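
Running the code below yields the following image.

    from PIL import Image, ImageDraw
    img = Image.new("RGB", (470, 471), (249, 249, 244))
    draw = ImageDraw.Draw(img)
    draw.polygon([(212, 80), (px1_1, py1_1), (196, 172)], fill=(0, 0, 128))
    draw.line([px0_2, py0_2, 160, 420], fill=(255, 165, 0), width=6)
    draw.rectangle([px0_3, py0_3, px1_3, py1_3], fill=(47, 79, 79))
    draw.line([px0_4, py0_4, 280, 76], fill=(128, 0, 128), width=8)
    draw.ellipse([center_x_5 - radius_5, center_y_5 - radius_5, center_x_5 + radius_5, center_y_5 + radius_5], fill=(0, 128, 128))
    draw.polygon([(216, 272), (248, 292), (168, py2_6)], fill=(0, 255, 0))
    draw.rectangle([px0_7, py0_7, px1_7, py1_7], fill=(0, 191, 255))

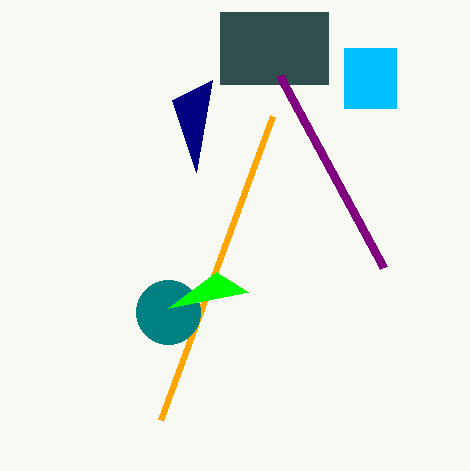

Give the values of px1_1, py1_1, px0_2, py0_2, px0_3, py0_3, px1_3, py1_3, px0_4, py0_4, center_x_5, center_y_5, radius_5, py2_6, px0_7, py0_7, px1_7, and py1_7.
px1_1 = 172; py1_1 = 100; px0_2 = 272; py0_2 = 116; px0_3 = 220; py0_3 = 12; px1_3 = 328; py1_3 = 84; px0_4 = 384; py0_4 = 268; center_x_5 = 168; center_y_5 = 312; radius_5 = 32; py2_6 = 308; px0_7 = 344; py0_7 = 48; px1_7 = 396; py1_7 = 108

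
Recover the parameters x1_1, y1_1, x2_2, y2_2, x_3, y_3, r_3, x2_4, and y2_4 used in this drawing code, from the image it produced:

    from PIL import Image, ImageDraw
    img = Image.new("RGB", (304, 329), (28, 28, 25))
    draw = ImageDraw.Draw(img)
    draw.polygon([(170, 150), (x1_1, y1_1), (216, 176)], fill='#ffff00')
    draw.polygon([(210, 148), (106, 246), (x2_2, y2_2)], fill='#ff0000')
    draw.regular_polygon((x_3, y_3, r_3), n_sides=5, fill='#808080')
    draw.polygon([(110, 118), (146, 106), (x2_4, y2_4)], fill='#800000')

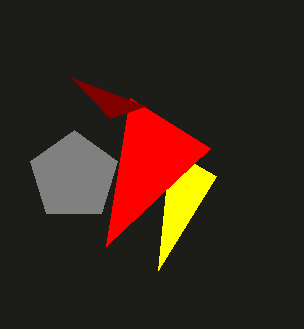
x1_1 = 158
y1_1 = 270
x2_2 = 130
y2_2 = 98
x_3 = 74
y_3 = 176
r_3 = 46
x2_4 = 72
y2_4 = 78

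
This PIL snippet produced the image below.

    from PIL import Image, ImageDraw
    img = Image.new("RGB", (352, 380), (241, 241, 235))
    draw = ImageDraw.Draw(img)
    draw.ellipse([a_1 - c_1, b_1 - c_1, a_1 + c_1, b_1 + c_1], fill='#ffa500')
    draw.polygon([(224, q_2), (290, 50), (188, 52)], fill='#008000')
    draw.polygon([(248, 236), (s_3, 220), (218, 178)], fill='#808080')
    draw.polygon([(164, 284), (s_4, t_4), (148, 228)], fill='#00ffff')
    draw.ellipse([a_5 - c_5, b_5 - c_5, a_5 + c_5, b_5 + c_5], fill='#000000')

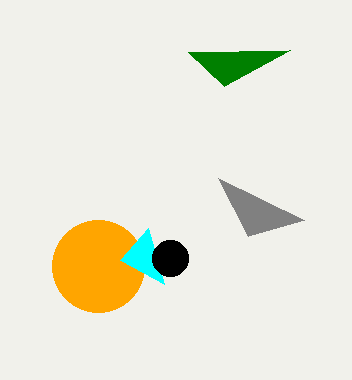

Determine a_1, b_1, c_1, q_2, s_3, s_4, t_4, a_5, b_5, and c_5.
a_1 = 98
b_1 = 266
c_1 = 46
q_2 = 86
s_3 = 304
s_4 = 120
t_4 = 260
a_5 = 170
b_5 = 258
c_5 = 18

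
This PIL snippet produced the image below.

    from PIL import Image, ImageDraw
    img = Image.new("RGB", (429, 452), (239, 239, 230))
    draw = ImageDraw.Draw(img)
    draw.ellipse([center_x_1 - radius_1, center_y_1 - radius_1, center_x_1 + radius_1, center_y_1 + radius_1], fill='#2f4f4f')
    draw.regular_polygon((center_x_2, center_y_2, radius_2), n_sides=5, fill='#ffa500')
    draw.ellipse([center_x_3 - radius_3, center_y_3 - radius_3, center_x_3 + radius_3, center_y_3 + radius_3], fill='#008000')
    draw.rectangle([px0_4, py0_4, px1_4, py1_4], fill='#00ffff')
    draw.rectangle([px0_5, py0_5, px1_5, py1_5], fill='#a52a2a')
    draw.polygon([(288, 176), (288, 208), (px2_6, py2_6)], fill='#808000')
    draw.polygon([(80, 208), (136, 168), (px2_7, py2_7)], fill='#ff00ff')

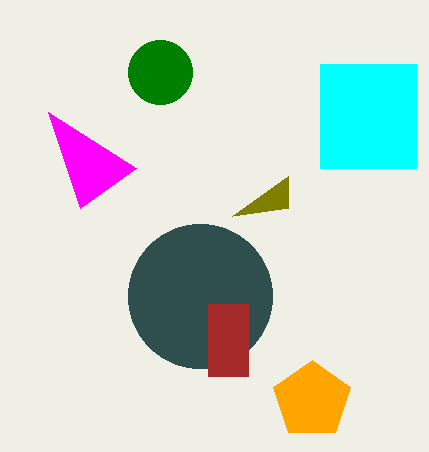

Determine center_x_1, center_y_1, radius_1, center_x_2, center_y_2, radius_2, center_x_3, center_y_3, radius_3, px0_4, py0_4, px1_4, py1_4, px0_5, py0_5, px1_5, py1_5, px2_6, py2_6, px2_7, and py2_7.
center_x_1 = 200
center_y_1 = 296
radius_1 = 72
center_x_2 = 312
center_y_2 = 400
radius_2 = 40
center_x_3 = 160
center_y_3 = 72
radius_3 = 32
px0_4 = 320
py0_4 = 64
px1_4 = 416
py1_4 = 168
px0_5 = 208
py0_5 = 304
px1_5 = 248
py1_5 = 376
px2_6 = 232
py2_6 = 216
px2_7 = 48
py2_7 = 112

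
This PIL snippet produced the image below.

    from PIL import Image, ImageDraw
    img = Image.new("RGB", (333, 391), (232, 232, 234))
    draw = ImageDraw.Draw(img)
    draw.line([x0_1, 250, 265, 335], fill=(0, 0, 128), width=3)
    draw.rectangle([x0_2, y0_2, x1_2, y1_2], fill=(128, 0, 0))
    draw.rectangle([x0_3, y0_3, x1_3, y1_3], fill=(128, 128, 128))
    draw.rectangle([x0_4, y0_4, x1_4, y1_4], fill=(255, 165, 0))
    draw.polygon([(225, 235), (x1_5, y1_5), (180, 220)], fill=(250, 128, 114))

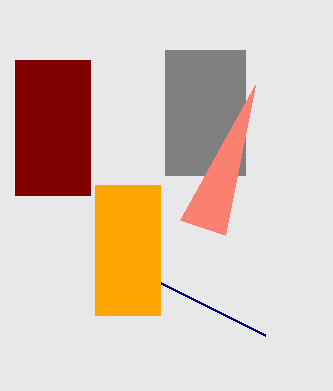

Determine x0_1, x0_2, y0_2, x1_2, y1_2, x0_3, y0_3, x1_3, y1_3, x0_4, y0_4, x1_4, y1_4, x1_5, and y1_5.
x0_1 = 95; x0_2 = 15; y0_2 = 60; x1_2 = 90; y1_2 = 195; x0_3 = 165; y0_3 = 50; x1_3 = 245; y1_3 = 175; x0_4 = 95; y0_4 = 185; x1_4 = 160; y1_4 = 315; x1_5 = 255; y1_5 = 85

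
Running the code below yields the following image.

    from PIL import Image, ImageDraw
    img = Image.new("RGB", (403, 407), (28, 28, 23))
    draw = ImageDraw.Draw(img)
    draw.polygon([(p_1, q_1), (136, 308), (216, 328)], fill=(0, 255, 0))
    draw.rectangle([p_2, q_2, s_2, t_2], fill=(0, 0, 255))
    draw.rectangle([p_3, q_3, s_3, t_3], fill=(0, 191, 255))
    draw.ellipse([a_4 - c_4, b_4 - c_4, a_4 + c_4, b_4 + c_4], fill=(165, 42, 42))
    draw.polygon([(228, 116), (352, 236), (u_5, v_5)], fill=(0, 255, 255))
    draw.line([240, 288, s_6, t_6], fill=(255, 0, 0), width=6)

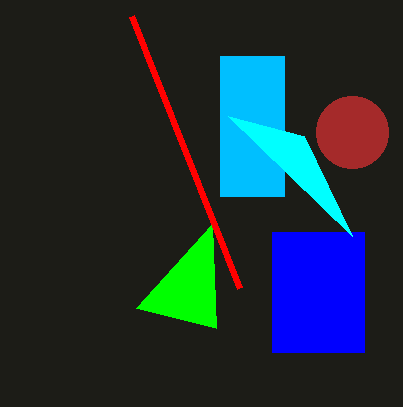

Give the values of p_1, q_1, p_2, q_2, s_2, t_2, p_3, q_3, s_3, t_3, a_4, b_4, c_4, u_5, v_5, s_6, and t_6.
p_1 = 212; q_1 = 224; p_2 = 272; q_2 = 232; s_2 = 364; t_2 = 352; p_3 = 220; q_3 = 56; s_3 = 284; t_3 = 196; a_4 = 352; b_4 = 132; c_4 = 36; u_5 = 304; v_5 = 136; s_6 = 132; t_6 = 16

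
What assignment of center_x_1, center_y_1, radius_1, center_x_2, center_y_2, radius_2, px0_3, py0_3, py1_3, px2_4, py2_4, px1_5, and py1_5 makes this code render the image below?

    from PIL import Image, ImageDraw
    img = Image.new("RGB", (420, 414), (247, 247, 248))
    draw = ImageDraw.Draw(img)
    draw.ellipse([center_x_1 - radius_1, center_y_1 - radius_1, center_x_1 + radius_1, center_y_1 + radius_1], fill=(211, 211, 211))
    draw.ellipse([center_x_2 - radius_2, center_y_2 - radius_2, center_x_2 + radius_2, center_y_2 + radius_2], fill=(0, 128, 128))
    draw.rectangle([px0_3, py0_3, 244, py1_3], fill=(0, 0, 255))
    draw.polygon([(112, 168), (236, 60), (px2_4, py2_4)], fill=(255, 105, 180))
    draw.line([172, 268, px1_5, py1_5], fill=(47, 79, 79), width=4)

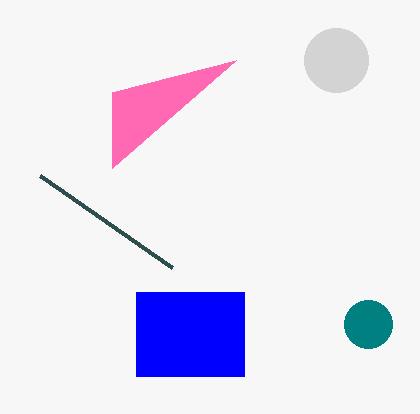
center_x_1 = 336, center_y_1 = 60, radius_1 = 32, center_x_2 = 368, center_y_2 = 324, radius_2 = 24, px0_3 = 136, py0_3 = 292, py1_3 = 376, px2_4 = 112, py2_4 = 92, px1_5 = 40, py1_5 = 176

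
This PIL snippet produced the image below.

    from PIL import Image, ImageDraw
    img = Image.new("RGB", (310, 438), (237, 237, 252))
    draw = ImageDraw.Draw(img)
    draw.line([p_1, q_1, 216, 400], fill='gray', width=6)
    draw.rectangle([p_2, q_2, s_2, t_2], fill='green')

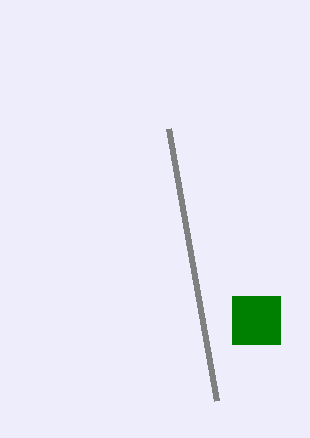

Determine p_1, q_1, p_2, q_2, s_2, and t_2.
p_1 = 168, q_1 = 128, p_2 = 232, q_2 = 296, s_2 = 280, t_2 = 344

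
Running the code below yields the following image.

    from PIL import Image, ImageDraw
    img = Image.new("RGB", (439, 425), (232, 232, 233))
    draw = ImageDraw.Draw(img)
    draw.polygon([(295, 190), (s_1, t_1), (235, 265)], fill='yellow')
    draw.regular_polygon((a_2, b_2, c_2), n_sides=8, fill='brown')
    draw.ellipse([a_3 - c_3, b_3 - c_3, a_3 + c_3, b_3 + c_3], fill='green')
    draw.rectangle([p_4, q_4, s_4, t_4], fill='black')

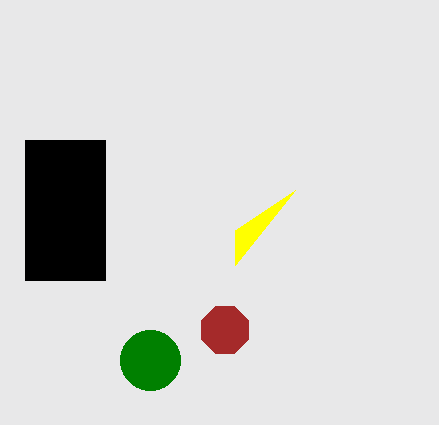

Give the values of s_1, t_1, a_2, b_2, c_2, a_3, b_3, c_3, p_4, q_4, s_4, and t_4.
s_1 = 235, t_1 = 230, a_2 = 225, b_2 = 330, c_2 = 25, a_3 = 150, b_3 = 360, c_3 = 30, p_4 = 25, q_4 = 140, s_4 = 105, t_4 = 280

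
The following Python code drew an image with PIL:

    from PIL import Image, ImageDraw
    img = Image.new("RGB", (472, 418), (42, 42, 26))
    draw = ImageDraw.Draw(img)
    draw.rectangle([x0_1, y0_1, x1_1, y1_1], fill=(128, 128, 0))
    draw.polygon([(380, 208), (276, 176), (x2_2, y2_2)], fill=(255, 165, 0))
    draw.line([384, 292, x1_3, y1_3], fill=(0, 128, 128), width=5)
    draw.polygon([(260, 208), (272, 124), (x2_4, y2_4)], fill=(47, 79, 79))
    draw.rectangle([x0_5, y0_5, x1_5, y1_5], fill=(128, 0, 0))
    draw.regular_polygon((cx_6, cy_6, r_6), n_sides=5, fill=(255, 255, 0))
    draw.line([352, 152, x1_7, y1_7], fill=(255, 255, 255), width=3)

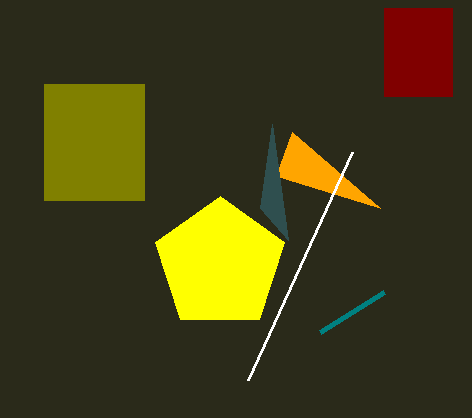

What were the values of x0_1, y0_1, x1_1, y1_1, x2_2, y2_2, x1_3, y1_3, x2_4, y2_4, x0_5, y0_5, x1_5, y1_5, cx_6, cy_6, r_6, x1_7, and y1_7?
x0_1 = 44
y0_1 = 84
x1_1 = 144
y1_1 = 200
x2_2 = 292
y2_2 = 132
x1_3 = 320
y1_3 = 332
x2_4 = 288
y2_4 = 240
x0_5 = 384
y0_5 = 8
x1_5 = 452
y1_5 = 96
cx_6 = 220
cy_6 = 264
r_6 = 68
x1_7 = 248
y1_7 = 380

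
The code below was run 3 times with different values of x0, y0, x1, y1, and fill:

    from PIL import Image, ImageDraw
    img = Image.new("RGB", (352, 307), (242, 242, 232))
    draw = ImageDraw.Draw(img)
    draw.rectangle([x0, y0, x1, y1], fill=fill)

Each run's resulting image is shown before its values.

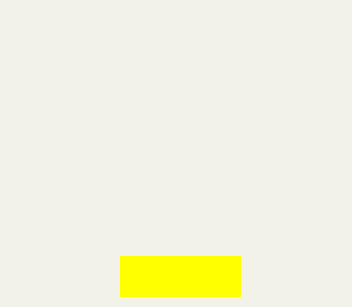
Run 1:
x0 = 120
y0 = 256
x1 = 240
y1 = 296
fill = 'yellow'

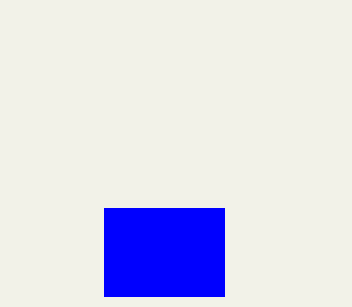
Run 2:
x0 = 104; y0 = 208; x1 = 224; y1 = 296; fill = 'blue'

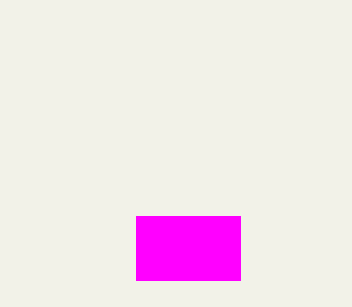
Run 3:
x0 = 136, y0 = 216, x1 = 240, y1 = 280, fill = 'magenta'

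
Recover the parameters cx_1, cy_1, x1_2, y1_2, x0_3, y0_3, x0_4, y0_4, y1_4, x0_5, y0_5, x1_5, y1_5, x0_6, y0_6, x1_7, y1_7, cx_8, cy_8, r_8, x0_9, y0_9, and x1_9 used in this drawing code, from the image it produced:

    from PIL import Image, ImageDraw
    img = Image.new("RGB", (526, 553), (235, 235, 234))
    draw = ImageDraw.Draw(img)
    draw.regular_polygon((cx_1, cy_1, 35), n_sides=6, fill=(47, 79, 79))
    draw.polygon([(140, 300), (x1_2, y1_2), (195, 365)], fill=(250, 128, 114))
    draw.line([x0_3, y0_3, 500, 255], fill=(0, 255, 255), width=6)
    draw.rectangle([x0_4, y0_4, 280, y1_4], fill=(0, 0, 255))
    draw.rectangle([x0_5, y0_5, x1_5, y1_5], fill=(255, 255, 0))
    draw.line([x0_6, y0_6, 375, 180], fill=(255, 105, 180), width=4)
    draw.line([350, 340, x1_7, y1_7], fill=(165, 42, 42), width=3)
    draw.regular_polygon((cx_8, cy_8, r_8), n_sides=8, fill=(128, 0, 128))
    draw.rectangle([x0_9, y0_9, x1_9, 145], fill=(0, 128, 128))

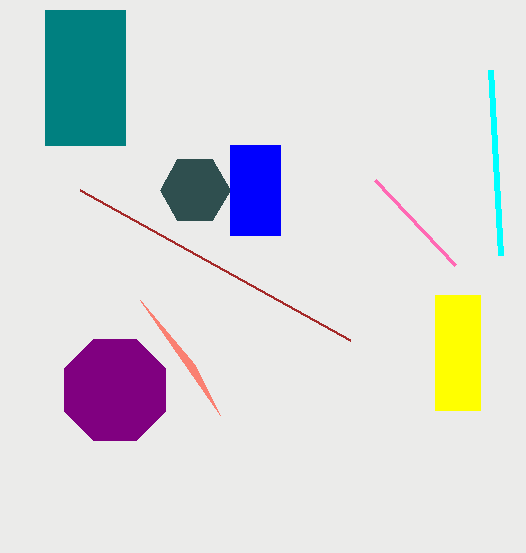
cx_1 = 195, cy_1 = 190, x1_2 = 220, y1_2 = 415, x0_3 = 490, y0_3 = 70, x0_4 = 230, y0_4 = 145, y1_4 = 235, x0_5 = 435, y0_5 = 295, x1_5 = 480, y1_5 = 410, x0_6 = 455, y0_6 = 265, x1_7 = 80, y1_7 = 190, cx_8 = 115, cy_8 = 390, r_8 = 55, x0_9 = 45, y0_9 = 10, x1_9 = 125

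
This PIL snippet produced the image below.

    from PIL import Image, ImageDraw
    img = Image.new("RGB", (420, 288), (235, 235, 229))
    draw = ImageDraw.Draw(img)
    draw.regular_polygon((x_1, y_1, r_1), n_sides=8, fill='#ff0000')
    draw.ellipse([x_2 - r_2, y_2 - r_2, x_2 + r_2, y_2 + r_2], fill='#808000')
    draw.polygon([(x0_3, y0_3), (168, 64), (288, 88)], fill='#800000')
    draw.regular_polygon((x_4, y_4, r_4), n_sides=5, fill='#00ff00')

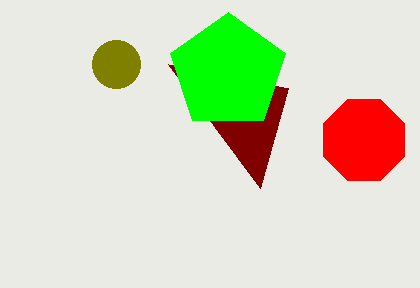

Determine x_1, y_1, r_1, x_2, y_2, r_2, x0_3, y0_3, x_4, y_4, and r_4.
x_1 = 364; y_1 = 140; r_1 = 44; x_2 = 116; y_2 = 64; r_2 = 24; x0_3 = 260; y0_3 = 188; x_4 = 228; y_4 = 72; r_4 = 60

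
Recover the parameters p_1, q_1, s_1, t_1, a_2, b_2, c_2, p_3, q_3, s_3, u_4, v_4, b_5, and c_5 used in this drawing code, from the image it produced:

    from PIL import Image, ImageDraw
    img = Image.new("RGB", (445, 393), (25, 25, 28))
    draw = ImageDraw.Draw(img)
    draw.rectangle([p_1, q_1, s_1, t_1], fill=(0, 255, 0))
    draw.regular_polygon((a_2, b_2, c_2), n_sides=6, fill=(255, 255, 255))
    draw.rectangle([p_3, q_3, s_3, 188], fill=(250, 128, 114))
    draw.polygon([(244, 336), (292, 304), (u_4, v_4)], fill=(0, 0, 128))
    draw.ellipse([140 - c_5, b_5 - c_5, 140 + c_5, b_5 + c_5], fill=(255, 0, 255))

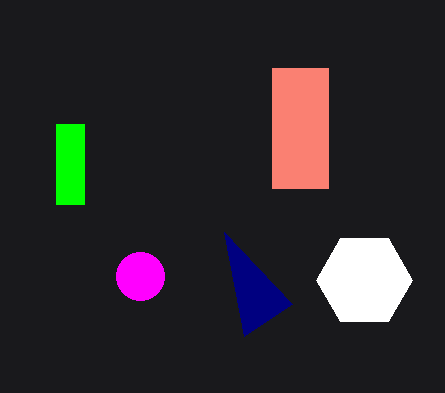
p_1 = 56; q_1 = 124; s_1 = 84; t_1 = 204; a_2 = 364; b_2 = 280; c_2 = 48; p_3 = 272; q_3 = 68; s_3 = 328; u_4 = 224; v_4 = 232; b_5 = 276; c_5 = 24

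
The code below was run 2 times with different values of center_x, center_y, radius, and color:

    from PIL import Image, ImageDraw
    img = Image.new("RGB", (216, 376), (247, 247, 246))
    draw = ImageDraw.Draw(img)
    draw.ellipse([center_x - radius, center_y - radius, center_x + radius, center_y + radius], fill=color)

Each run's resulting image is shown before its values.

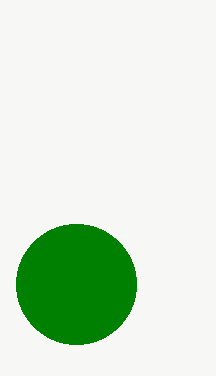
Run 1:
center_x = 76, center_y = 284, radius = 60, color = 'green'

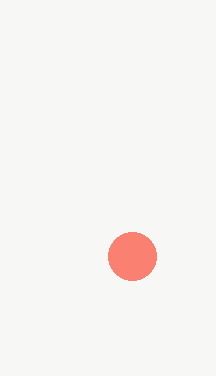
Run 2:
center_x = 132, center_y = 256, radius = 24, color = 'salmon'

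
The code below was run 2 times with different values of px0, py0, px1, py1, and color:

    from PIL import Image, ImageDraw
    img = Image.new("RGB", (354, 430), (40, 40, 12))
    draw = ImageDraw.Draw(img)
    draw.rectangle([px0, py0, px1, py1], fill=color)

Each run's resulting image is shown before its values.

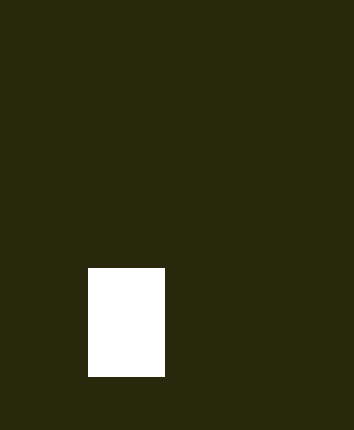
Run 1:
px0 = 88; py0 = 268; px1 = 164; py1 = 376; color = 'white'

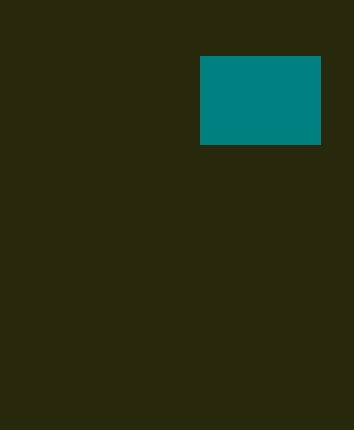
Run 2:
px0 = 200
py0 = 56
px1 = 320
py1 = 144
color = 'teal'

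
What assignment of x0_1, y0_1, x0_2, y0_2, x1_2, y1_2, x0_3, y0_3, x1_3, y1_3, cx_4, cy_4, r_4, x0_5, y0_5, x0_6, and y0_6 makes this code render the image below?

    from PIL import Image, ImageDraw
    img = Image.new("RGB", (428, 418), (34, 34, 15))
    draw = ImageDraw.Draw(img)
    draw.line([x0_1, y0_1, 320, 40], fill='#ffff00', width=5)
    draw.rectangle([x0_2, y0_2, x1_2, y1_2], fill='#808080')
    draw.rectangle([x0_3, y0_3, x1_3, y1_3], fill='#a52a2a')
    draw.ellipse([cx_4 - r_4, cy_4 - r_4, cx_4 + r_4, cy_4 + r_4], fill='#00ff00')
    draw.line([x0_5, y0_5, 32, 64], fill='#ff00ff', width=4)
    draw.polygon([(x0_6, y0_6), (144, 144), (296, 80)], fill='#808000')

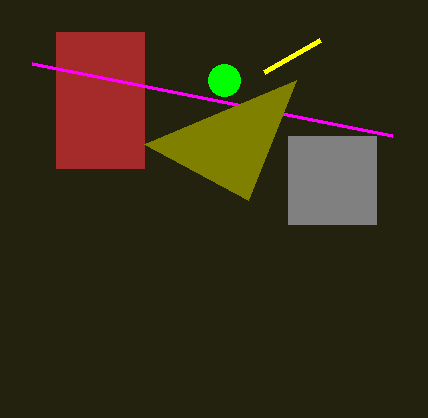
x0_1 = 264, y0_1 = 72, x0_2 = 288, y0_2 = 136, x1_2 = 376, y1_2 = 224, x0_3 = 56, y0_3 = 32, x1_3 = 144, y1_3 = 168, cx_4 = 224, cy_4 = 80, r_4 = 16, x0_5 = 392, y0_5 = 136, x0_6 = 248, y0_6 = 200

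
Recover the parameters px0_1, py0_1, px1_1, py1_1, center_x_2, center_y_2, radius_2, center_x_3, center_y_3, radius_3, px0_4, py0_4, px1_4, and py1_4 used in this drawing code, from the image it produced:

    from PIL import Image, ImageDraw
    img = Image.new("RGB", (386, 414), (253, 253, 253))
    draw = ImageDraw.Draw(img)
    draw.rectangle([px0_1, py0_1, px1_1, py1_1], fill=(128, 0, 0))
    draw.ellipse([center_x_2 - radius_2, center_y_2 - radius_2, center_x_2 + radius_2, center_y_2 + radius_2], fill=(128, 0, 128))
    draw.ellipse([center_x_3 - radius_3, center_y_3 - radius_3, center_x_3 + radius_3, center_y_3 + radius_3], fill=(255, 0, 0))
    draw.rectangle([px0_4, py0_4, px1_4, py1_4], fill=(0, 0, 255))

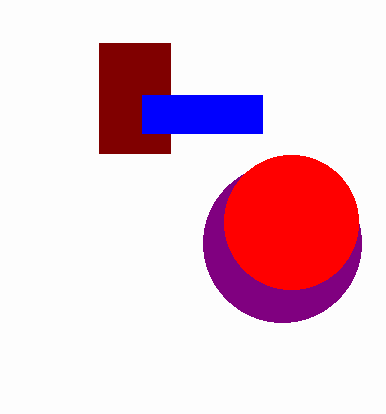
px0_1 = 99, py0_1 = 43, px1_1 = 170, py1_1 = 153, center_x_2 = 282, center_y_2 = 243, radius_2 = 79, center_x_3 = 291, center_y_3 = 222, radius_3 = 67, px0_4 = 142, py0_4 = 95, px1_4 = 262, py1_4 = 133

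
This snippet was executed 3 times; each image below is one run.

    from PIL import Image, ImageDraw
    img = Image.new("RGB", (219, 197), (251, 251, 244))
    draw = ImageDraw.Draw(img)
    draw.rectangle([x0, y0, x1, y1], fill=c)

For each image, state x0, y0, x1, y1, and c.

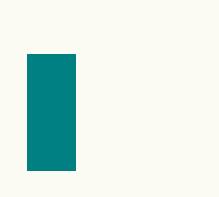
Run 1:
x0 = 27, y0 = 54, x1 = 75, y1 = 170, c = 'teal'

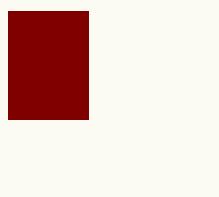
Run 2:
x0 = 8; y0 = 11; x1 = 88; y1 = 119; c = 'maroon'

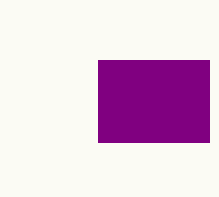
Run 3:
x0 = 98, y0 = 60, x1 = 209, y1 = 142, c = 'purple'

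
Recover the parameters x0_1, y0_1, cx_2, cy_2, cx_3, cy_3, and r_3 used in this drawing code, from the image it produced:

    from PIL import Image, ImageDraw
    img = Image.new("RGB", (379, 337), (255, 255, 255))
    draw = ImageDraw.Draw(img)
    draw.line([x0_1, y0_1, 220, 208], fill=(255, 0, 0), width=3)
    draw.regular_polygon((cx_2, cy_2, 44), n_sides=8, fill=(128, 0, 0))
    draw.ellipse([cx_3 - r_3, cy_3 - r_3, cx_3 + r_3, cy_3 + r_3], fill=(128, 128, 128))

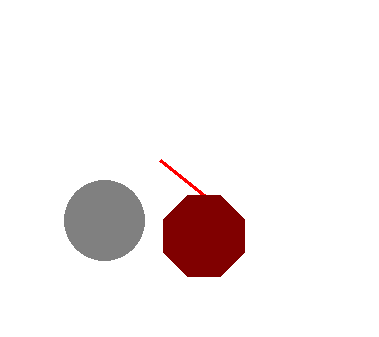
x0_1 = 160
y0_1 = 160
cx_2 = 204
cy_2 = 236
cx_3 = 104
cy_3 = 220
r_3 = 40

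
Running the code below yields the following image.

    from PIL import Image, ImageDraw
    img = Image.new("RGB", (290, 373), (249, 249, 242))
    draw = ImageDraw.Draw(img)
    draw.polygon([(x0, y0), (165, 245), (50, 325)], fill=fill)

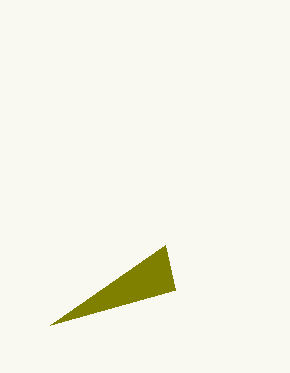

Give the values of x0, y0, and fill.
x0 = 175; y0 = 290; fill = 'olive'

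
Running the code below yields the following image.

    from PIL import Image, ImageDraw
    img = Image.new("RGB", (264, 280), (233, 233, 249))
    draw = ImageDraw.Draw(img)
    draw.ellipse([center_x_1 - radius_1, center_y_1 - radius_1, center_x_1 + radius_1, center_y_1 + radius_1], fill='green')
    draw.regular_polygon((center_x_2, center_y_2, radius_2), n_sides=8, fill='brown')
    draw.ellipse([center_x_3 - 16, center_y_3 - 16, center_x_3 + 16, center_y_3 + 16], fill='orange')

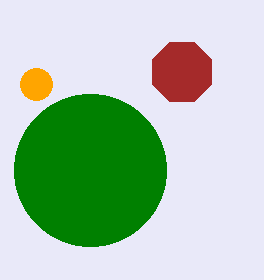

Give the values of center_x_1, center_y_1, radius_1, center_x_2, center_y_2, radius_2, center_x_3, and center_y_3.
center_x_1 = 90, center_y_1 = 170, radius_1 = 76, center_x_2 = 182, center_y_2 = 72, radius_2 = 32, center_x_3 = 36, center_y_3 = 84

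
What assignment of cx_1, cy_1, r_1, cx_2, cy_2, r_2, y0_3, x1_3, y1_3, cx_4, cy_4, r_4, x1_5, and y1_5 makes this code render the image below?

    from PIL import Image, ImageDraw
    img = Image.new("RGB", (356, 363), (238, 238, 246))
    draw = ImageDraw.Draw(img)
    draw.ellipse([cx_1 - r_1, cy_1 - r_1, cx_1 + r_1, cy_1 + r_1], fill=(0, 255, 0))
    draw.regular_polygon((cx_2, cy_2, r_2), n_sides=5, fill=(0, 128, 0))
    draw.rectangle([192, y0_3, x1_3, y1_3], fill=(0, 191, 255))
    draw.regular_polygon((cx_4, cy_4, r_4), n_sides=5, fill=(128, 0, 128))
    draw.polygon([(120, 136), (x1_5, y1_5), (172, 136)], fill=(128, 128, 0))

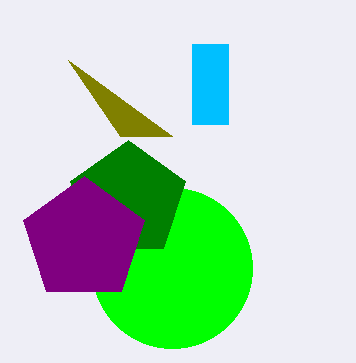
cx_1 = 172
cy_1 = 268
r_1 = 80
cx_2 = 128
cy_2 = 200
r_2 = 60
y0_3 = 44
x1_3 = 228
y1_3 = 124
cx_4 = 84
cy_4 = 240
r_4 = 64
x1_5 = 68
y1_5 = 60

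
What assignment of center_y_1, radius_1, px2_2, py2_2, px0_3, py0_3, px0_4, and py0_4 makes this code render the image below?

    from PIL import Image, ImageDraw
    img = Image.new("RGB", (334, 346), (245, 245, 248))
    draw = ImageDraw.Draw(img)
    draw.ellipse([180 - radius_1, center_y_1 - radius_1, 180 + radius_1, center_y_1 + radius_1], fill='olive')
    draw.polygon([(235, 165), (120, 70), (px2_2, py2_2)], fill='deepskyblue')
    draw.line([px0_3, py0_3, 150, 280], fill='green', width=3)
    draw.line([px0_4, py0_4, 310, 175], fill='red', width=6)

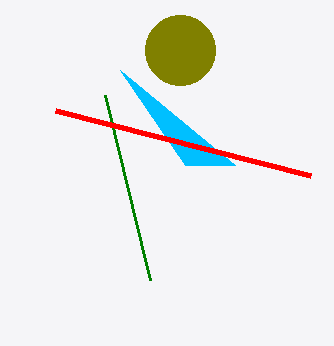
center_y_1 = 50, radius_1 = 35, px2_2 = 185, py2_2 = 165, px0_3 = 105, py0_3 = 95, px0_4 = 55, py0_4 = 110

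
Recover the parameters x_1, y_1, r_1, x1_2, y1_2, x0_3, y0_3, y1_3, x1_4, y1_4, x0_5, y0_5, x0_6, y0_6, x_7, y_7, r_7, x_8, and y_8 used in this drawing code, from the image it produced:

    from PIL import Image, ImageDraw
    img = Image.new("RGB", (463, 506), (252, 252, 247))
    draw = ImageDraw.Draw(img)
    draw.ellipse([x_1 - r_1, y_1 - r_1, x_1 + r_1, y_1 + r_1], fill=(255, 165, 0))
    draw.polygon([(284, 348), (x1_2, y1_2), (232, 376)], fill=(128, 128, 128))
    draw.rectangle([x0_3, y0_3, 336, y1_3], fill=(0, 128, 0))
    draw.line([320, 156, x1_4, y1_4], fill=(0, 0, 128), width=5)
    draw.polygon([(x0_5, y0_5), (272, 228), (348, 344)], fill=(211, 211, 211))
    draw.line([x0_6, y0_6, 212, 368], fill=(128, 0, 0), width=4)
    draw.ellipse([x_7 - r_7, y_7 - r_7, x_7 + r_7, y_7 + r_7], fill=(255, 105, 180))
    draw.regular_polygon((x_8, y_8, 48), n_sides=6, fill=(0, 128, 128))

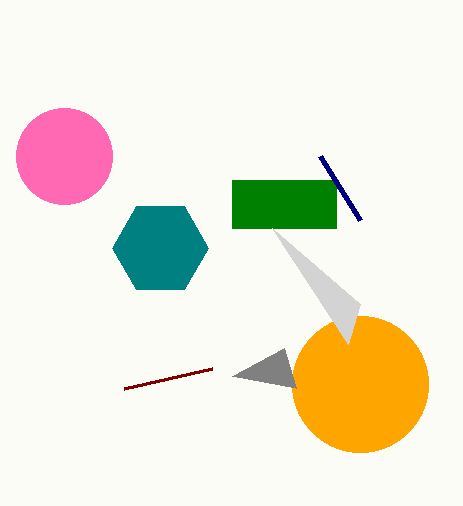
x_1 = 360, y_1 = 384, r_1 = 68, x1_2 = 296, y1_2 = 388, x0_3 = 232, y0_3 = 180, y1_3 = 228, x1_4 = 360, y1_4 = 220, x0_5 = 360, y0_5 = 304, x0_6 = 124, y0_6 = 388, x_7 = 64, y_7 = 156, r_7 = 48, x_8 = 160, y_8 = 248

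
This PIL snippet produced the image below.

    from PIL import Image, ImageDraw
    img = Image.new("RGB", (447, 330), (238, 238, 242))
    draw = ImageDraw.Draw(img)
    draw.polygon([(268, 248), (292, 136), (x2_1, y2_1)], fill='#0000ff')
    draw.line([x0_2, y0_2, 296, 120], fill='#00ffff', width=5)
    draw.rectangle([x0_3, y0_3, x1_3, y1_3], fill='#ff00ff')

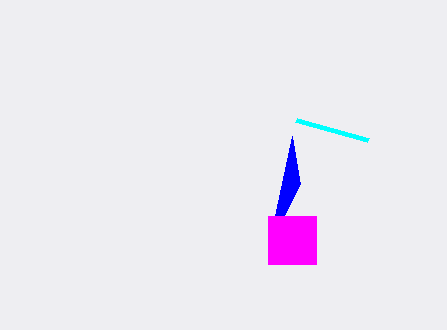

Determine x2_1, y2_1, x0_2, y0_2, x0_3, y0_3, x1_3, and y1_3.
x2_1 = 300
y2_1 = 184
x0_2 = 368
y0_2 = 140
x0_3 = 268
y0_3 = 216
x1_3 = 316
y1_3 = 264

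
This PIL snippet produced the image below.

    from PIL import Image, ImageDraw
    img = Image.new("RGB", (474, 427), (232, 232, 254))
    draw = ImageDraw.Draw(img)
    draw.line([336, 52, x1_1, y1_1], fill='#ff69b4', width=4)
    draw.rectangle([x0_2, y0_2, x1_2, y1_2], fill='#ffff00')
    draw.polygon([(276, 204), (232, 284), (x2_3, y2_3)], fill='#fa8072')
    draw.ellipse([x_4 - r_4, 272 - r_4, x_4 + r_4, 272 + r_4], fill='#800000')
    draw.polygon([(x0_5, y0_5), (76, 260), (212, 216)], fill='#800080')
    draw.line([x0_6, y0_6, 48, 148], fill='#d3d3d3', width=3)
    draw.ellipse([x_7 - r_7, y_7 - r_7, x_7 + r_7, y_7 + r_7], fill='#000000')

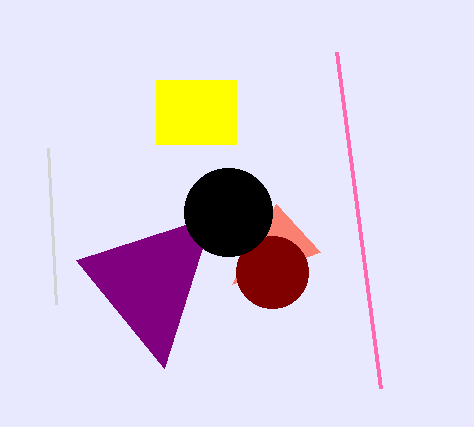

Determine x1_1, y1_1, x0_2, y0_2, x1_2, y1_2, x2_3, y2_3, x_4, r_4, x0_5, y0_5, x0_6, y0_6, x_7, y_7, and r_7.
x1_1 = 380; y1_1 = 388; x0_2 = 156; y0_2 = 80; x1_2 = 236; y1_2 = 144; x2_3 = 320; y2_3 = 252; x_4 = 272; r_4 = 36; x0_5 = 164; y0_5 = 368; x0_6 = 56; y0_6 = 304; x_7 = 228; y_7 = 212; r_7 = 44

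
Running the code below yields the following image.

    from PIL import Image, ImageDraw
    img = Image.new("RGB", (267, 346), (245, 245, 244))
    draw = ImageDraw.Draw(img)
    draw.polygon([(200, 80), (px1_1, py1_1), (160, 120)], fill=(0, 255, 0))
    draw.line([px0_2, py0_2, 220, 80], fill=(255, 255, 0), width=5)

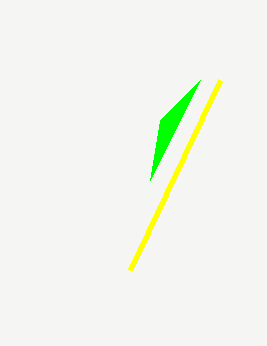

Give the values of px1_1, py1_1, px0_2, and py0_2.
px1_1 = 150, py1_1 = 180, px0_2 = 130, py0_2 = 270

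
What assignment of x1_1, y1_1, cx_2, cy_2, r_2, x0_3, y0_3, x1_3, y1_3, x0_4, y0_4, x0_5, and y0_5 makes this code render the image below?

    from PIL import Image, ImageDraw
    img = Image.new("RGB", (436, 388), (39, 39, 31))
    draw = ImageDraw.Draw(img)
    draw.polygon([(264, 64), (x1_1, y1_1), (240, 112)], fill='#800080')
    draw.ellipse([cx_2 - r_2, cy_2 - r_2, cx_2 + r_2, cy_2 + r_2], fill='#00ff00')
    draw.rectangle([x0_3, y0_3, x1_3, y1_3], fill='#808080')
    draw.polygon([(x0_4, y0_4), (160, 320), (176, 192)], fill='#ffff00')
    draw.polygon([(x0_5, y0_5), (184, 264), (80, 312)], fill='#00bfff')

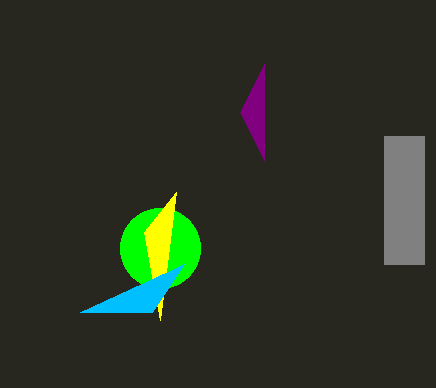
x1_1 = 264
y1_1 = 160
cx_2 = 160
cy_2 = 248
r_2 = 40
x0_3 = 384
y0_3 = 136
x1_3 = 424
y1_3 = 264
x0_4 = 144
y0_4 = 232
x0_5 = 152
y0_5 = 312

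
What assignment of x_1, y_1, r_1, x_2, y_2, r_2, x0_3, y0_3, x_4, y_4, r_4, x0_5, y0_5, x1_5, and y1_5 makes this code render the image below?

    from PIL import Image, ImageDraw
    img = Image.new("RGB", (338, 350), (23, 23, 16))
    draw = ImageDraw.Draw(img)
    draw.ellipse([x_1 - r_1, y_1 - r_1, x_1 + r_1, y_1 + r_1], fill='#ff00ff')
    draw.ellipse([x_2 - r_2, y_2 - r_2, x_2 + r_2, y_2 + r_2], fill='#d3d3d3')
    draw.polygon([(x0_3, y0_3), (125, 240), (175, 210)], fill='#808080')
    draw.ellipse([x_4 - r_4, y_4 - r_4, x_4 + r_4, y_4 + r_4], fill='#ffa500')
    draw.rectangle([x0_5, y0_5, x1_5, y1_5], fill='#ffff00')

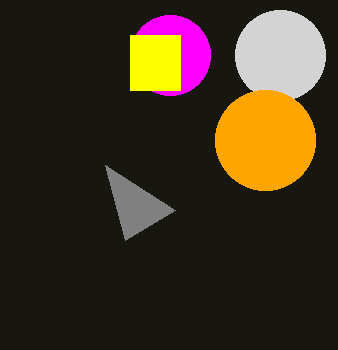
x_1 = 170; y_1 = 55; r_1 = 40; x_2 = 280; y_2 = 55; r_2 = 45; x0_3 = 105; y0_3 = 165; x_4 = 265; y_4 = 140; r_4 = 50; x0_5 = 130; y0_5 = 35; x1_5 = 180; y1_5 = 90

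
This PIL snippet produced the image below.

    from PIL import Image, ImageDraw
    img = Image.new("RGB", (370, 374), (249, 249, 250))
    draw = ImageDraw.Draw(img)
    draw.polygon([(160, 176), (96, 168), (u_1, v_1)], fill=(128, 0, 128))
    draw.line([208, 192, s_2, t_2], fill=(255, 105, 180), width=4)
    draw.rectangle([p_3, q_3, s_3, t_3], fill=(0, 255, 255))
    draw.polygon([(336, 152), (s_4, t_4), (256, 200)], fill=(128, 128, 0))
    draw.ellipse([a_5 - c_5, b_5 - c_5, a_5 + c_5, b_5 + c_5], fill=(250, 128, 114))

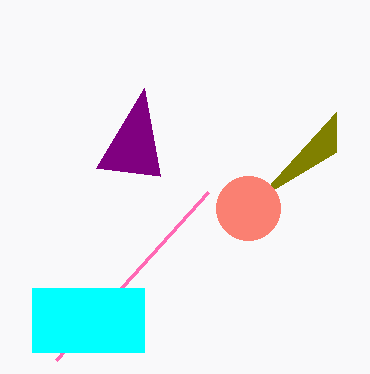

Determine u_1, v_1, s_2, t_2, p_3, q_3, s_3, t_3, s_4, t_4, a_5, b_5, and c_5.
u_1 = 144
v_1 = 88
s_2 = 56
t_2 = 360
p_3 = 32
q_3 = 288
s_3 = 144
t_3 = 352
s_4 = 336
t_4 = 112
a_5 = 248
b_5 = 208
c_5 = 32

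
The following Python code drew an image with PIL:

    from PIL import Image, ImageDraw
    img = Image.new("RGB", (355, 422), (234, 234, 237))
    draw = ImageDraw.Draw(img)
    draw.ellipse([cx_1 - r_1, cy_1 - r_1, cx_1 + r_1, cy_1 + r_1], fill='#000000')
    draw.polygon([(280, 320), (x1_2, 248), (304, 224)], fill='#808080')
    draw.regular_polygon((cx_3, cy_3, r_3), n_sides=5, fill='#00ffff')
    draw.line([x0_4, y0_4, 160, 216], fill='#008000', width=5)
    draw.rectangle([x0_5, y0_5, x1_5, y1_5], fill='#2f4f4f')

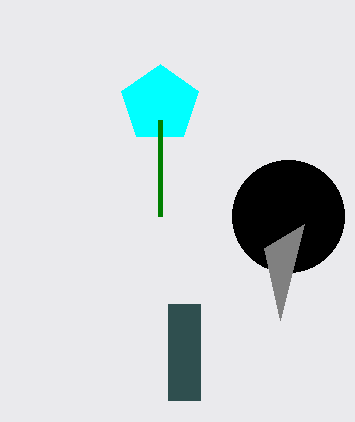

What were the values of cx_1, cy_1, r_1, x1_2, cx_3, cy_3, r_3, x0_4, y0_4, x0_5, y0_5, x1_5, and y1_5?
cx_1 = 288; cy_1 = 216; r_1 = 56; x1_2 = 264; cx_3 = 160; cy_3 = 104; r_3 = 40; x0_4 = 160; y0_4 = 120; x0_5 = 168; y0_5 = 304; x1_5 = 200; y1_5 = 400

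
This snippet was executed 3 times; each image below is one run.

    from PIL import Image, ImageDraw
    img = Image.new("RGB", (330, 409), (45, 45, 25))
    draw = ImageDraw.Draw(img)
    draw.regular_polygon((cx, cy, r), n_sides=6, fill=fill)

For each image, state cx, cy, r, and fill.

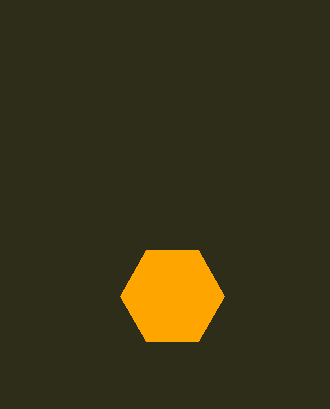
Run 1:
cx = 172; cy = 296; r = 52; fill = 'orange'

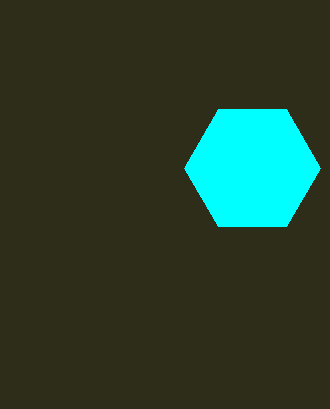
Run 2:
cx = 252; cy = 168; r = 68; fill = 'cyan'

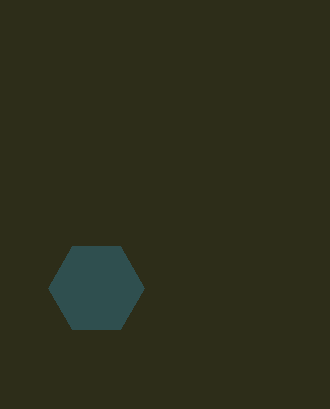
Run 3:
cx = 96, cy = 288, r = 48, fill = 'darkslategray'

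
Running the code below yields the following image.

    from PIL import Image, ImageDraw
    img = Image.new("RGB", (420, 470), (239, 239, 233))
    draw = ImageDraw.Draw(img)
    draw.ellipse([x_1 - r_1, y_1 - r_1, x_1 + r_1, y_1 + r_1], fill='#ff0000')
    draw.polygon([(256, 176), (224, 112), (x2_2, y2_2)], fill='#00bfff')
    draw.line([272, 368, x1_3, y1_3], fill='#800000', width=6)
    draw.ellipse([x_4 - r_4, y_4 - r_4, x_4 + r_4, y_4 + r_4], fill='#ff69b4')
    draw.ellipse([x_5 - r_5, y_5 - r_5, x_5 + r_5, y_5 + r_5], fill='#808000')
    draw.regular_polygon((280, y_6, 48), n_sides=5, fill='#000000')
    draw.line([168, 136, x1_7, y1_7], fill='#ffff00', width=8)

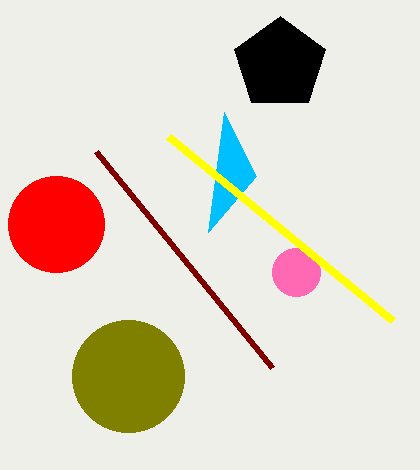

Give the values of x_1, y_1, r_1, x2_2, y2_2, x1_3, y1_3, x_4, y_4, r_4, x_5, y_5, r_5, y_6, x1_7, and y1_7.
x_1 = 56, y_1 = 224, r_1 = 48, x2_2 = 208, y2_2 = 232, x1_3 = 96, y1_3 = 152, x_4 = 296, y_4 = 272, r_4 = 24, x_5 = 128, y_5 = 376, r_5 = 56, y_6 = 64, x1_7 = 392, y1_7 = 320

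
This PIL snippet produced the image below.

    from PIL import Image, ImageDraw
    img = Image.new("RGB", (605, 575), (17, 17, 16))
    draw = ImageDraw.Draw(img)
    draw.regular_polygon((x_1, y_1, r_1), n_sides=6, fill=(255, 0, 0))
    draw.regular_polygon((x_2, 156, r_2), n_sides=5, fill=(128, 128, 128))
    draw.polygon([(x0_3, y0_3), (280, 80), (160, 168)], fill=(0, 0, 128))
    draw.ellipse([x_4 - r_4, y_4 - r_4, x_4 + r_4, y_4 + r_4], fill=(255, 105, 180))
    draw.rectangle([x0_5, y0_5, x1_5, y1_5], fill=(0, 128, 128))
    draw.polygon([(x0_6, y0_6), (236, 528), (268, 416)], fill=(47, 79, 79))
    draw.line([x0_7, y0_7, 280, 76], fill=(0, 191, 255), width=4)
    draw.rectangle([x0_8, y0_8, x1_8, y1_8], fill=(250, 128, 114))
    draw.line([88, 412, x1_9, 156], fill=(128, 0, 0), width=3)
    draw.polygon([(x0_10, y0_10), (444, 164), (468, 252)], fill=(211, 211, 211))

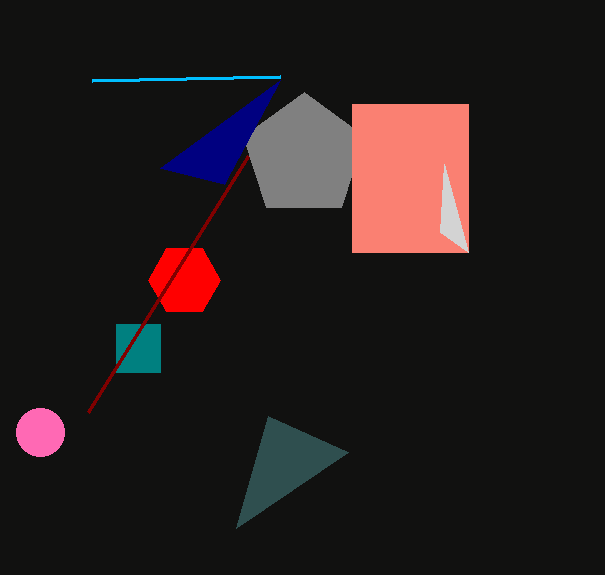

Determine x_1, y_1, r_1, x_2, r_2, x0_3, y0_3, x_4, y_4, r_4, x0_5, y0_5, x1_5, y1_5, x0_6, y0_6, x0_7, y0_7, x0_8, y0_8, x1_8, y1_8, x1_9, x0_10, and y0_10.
x_1 = 184, y_1 = 280, r_1 = 36, x_2 = 304, r_2 = 64, x0_3 = 224, y0_3 = 184, x_4 = 40, y_4 = 432, r_4 = 24, x0_5 = 116, y0_5 = 324, x1_5 = 160, y1_5 = 372, x0_6 = 348, y0_6 = 452, x0_7 = 92, y0_7 = 80, x0_8 = 352, y0_8 = 104, x1_8 = 468, y1_8 = 252, x1_9 = 248, x0_10 = 440, y0_10 = 232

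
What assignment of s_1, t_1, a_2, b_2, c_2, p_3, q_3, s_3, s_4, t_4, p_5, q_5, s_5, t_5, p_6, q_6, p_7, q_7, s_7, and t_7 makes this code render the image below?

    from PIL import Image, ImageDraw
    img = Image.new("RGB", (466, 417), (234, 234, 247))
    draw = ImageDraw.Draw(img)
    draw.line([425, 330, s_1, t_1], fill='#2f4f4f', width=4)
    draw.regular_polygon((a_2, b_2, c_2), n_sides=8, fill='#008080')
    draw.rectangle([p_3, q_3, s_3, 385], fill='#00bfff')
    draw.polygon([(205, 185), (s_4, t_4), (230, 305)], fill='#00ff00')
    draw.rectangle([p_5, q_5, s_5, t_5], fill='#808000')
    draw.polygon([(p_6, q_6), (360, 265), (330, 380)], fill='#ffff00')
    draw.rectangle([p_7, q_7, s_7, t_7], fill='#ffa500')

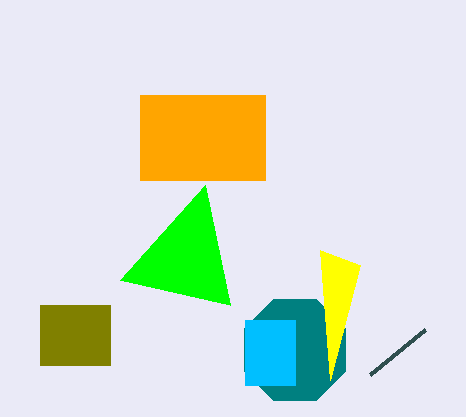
s_1 = 370, t_1 = 375, a_2 = 295, b_2 = 350, c_2 = 55, p_3 = 245, q_3 = 320, s_3 = 295, s_4 = 120, t_4 = 280, p_5 = 40, q_5 = 305, s_5 = 110, t_5 = 365, p_6 = 320, q_6 = 250, p_7 = 140, q_7 = 95, s_7 = 265, t_7 = 180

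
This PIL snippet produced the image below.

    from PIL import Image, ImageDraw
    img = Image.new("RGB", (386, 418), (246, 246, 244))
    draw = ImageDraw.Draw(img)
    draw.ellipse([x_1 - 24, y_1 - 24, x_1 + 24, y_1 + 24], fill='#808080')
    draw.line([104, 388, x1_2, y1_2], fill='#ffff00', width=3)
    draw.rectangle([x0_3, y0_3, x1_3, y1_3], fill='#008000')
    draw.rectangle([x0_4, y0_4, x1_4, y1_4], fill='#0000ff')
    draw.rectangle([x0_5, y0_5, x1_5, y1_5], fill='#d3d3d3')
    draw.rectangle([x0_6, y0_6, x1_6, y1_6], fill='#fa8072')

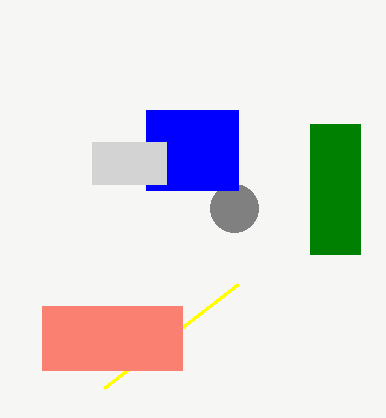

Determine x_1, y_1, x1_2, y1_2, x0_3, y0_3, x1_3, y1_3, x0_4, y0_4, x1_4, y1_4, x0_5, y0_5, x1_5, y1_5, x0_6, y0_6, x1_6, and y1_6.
x_1 = 234; y_1 = 208; x1_2 = 238; y1_2 = 284; x0_3 = 310; y0_3 = 124; x1_3 = 360; y1_3 = 254; x0_4 = 146; y0_4 = 110; x1_4 = 238; y1_4 = 190; x0_5 = 92; y0_5 = 142; x1_5 = 166; y1_5 = 184; x0_6 = 42; y0_6 = 306; x1_6 = 182; y1_6 = 370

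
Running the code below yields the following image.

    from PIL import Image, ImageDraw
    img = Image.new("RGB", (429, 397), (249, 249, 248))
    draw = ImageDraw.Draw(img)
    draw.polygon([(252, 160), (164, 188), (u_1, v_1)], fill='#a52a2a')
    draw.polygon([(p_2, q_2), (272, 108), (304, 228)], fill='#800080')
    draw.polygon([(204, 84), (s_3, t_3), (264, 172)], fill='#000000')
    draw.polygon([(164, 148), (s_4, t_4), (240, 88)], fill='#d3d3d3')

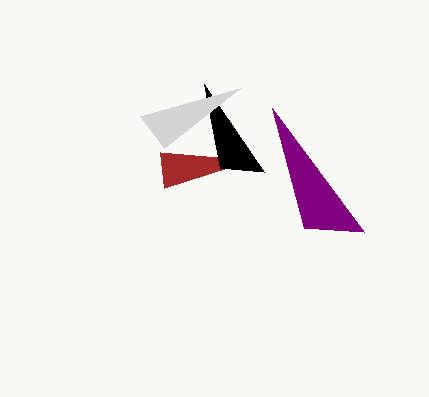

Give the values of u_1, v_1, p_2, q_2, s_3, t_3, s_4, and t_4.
u_1 = 160, v_1 = 152, p_2 = 364, q_2 = 232, s_3 = 220, t_3 = 168, s_4 = 140, t_4 = 116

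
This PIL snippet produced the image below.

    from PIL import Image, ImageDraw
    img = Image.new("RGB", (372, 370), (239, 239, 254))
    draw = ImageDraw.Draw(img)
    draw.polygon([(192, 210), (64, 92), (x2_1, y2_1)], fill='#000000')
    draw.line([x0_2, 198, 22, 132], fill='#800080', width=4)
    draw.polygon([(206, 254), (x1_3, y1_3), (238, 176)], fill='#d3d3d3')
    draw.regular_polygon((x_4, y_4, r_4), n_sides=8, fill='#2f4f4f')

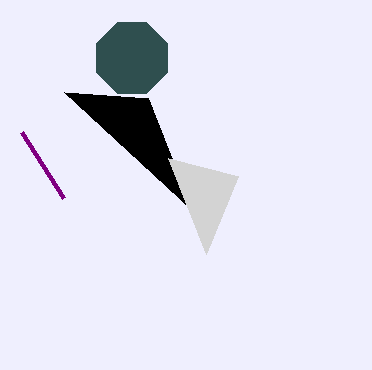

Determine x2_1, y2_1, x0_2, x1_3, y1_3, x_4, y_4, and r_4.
x2_1 = 148
y2_1 = 98
x0_2 = 64
x1_3 = 168
y1_3 = 158
x_4 = 132
y_4 = 58
r_4 = 38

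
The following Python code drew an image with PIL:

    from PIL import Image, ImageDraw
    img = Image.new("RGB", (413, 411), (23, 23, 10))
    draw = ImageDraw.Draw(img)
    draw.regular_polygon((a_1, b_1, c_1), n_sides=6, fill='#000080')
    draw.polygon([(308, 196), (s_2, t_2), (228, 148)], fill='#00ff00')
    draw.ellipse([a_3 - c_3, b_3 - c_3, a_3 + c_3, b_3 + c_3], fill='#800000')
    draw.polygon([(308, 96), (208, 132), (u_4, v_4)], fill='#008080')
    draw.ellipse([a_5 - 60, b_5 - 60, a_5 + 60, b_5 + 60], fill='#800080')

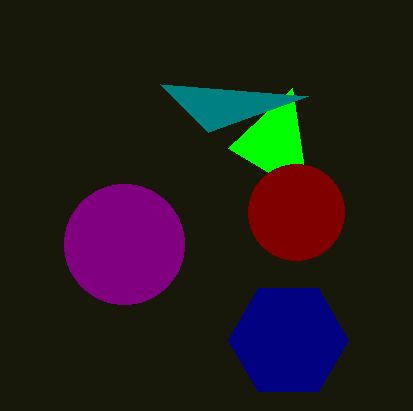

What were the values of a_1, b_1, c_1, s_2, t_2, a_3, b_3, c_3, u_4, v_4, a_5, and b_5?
a_1 = 288; b_1 = 340; c_1 = 60; s_2 = 292; t_2 = 88; a_3 = 296; b_3 = 212; c_3 = 48; u_4 = 160; v_4 = 84; a_5 = 124; b_5 = 244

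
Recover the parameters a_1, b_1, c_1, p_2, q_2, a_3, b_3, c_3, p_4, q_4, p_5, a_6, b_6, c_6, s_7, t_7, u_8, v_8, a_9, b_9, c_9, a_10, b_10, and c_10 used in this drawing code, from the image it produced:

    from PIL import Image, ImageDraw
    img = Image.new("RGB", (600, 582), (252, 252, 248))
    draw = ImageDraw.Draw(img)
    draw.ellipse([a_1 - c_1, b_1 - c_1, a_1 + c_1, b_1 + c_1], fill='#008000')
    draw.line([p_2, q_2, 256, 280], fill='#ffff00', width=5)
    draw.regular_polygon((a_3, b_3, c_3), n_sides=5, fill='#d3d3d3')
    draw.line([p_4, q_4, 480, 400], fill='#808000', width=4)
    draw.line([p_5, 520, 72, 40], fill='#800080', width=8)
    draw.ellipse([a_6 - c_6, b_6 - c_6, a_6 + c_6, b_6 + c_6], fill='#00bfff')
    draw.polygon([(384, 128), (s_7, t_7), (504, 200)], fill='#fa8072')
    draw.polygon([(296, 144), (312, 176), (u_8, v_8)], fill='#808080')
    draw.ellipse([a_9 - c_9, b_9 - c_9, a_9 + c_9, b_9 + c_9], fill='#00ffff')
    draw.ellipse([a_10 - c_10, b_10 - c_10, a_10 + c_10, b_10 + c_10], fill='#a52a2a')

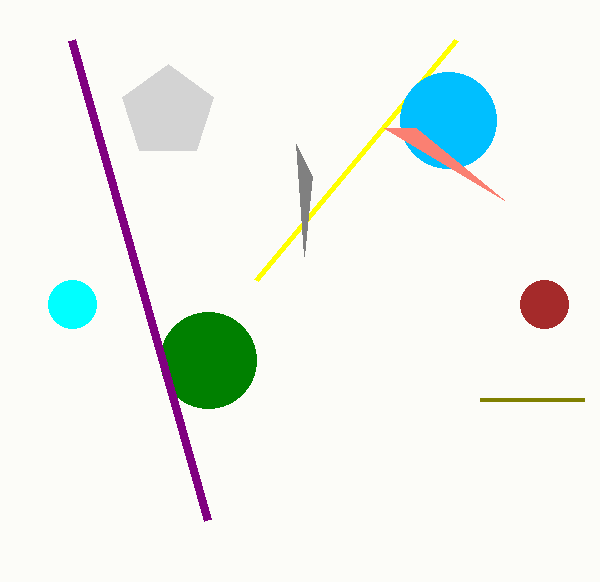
a_1 = 208; b_1 = 360; c_1 = 48; p_2 = 456; q_2 = 40; a_3 = 168; b_3 = 112; c_3 = 48; p_4 = 584; q_4 = 400; p_5 = 208; a_6 = 448; b_6 = 120; c_6 = 48; s_7 = 416; t_7 = 128; u_8 = 304; v_8 = 256; a_9 = 72; b_9 = 304; c_9 = 24; a_10 = 544; b_10 = 304; c_10 = 24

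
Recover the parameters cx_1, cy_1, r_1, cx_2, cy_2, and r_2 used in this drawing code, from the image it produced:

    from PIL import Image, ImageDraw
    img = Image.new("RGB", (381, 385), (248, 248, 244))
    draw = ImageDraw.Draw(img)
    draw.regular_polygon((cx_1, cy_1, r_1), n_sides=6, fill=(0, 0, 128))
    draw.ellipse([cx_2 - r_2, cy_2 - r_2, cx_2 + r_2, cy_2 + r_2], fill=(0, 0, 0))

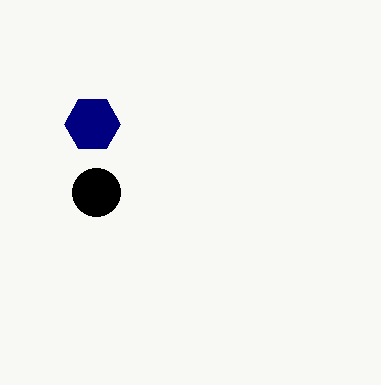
cx_1 = 92; cy_1 = 124; r_1 = 28; cx_2 = 96; cy_2 = 192; r_2 = 24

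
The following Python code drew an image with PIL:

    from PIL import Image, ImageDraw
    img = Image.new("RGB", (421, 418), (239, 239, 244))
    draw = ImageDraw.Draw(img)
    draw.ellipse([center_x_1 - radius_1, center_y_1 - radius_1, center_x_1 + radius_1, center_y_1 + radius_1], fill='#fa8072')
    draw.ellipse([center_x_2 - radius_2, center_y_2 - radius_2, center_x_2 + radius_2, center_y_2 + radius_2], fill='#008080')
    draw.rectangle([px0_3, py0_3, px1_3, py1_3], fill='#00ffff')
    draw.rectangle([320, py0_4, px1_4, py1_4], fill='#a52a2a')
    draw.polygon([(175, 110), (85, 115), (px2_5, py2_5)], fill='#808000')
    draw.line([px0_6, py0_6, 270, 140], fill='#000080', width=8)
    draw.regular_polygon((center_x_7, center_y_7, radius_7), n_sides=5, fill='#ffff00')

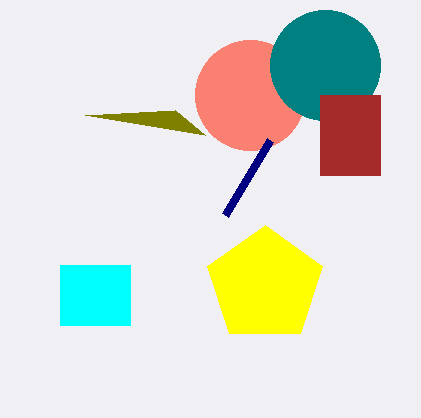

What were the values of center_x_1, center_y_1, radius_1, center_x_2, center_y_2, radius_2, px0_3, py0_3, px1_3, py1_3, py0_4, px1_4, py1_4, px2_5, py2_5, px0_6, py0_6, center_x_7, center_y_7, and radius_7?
center_x_1 = 250, center_y_1 = 95, radius_1 = 55, center_x_2 = 325, center_y_2 = 65, radius_2 = 55, px0_3 = 60, py0_3 = 265, px1_3 = 130, py1_3 = 325, py0_4 = 95, px1_4 = 380, py1_4 = 175, px2_5 = 205, py2_5 = 135, px0_6 = 225, py0_6 = 215, center_x_7 = 265, center_y_7 = 285, radius_7 = 60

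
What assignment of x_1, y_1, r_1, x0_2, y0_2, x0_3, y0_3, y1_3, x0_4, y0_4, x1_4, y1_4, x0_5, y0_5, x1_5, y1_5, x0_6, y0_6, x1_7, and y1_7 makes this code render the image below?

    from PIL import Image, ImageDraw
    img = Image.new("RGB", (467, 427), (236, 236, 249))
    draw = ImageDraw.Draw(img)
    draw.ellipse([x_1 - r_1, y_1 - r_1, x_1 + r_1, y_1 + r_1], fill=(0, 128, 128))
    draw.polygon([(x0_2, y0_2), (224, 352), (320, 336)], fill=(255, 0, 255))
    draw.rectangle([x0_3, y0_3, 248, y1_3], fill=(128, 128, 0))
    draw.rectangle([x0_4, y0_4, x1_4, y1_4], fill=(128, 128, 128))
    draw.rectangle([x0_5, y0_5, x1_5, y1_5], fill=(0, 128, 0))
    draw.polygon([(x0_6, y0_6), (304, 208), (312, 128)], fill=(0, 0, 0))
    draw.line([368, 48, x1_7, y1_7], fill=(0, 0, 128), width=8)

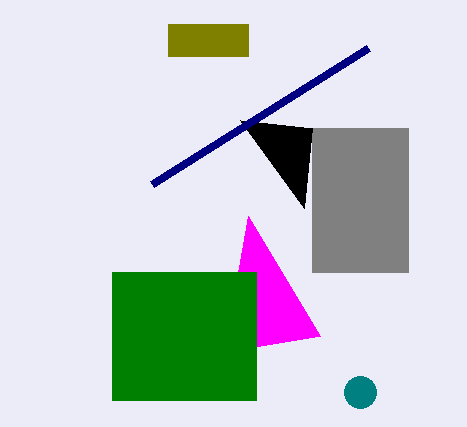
x_1 = 360, y_1 = 392, r_1 = 16, x0_2 = 248, y0_2 = 216, x0_3 = 168, y0_3 = 24, y1_3 = 56, x0_4 = 312, y0_4 = 128, x1_4 = 408, y1_4 = 272, x0_5 = 112, y0_5 = 272, x1_5 = 256, y1_5 = 400, x0_6 = 240, y0_6 = 120, x1_7 = 152, y1_7 = 184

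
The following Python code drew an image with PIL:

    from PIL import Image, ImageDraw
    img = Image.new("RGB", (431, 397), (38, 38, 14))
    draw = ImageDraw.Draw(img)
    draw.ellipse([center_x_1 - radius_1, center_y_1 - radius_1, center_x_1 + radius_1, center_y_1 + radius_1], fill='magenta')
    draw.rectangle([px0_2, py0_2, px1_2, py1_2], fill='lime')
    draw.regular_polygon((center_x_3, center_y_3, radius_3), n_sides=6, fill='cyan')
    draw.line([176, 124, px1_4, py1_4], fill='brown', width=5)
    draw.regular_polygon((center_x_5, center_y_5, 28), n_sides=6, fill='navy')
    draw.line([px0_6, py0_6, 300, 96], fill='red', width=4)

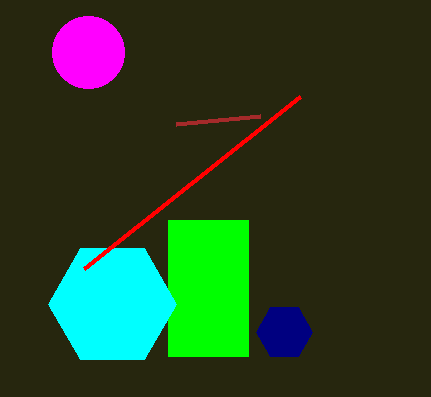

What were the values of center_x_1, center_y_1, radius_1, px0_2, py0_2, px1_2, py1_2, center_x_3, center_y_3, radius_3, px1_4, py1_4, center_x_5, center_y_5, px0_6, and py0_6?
center_x_1 = 88, center_y_1 = 52, radius_1 = 36, px0_2 = 168, py0_2 = 220, px1_2 = 248, py1_2 = 356, center_x_3 = 112, center_y_3 = 304, radius_3 = 64, px1_4 = 260, py1_4 = 116, center_x_5 = 284, center_y_5 = 332, px0_6 = 84, py0_6 = 268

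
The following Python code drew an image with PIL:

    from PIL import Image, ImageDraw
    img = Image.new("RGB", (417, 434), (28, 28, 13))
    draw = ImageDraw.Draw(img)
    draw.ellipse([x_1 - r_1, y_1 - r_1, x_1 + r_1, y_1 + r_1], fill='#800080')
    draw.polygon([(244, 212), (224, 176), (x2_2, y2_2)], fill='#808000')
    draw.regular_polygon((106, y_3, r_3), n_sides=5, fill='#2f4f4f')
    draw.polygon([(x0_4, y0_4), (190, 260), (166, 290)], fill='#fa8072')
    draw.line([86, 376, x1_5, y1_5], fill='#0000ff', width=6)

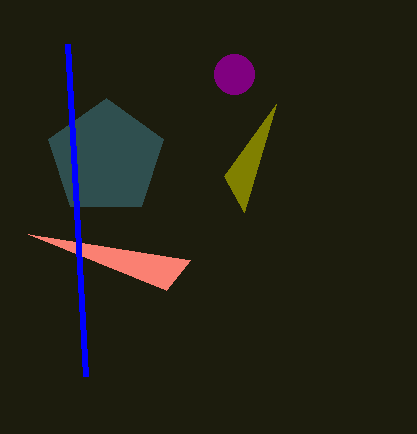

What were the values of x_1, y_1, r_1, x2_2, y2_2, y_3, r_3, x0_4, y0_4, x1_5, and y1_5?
x_1 = 234
y_1 = 74
r_1 = 20
x2_2 = 276
y2_2 = 104
y_3 = 158
r_3 = 60
x0_4 = 28
y0_4 = 234
x1_5 = 68
y1_5 = 44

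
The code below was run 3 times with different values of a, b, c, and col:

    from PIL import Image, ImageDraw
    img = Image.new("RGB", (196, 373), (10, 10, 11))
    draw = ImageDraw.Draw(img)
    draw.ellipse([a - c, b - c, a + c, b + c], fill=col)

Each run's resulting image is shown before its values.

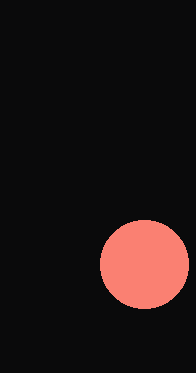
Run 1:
a = 144, b = 264, c = 44, col = 'salmon'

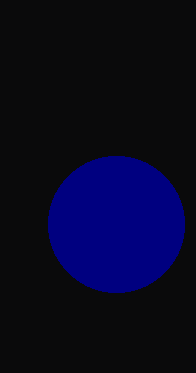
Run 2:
a = 116, b = 224, c = 68, col = 'navy'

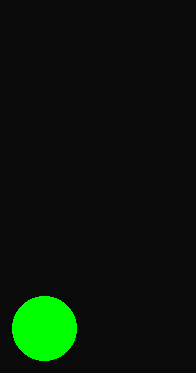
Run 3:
a = 44, b = 328, c = 32, col = 'lime'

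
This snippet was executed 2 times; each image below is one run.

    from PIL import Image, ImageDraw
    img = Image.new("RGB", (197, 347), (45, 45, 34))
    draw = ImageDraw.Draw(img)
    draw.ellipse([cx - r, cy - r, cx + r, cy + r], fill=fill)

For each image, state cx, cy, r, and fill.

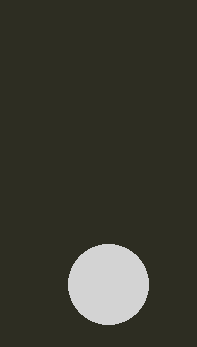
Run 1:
cx = 108; cy = 284; r = 40; fill = 'lightgray'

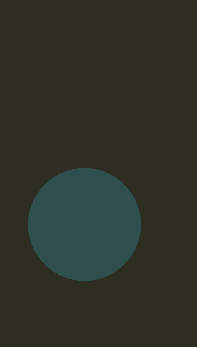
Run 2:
cx = 84, cy = 224, r = 56, fill = 'darkslategray'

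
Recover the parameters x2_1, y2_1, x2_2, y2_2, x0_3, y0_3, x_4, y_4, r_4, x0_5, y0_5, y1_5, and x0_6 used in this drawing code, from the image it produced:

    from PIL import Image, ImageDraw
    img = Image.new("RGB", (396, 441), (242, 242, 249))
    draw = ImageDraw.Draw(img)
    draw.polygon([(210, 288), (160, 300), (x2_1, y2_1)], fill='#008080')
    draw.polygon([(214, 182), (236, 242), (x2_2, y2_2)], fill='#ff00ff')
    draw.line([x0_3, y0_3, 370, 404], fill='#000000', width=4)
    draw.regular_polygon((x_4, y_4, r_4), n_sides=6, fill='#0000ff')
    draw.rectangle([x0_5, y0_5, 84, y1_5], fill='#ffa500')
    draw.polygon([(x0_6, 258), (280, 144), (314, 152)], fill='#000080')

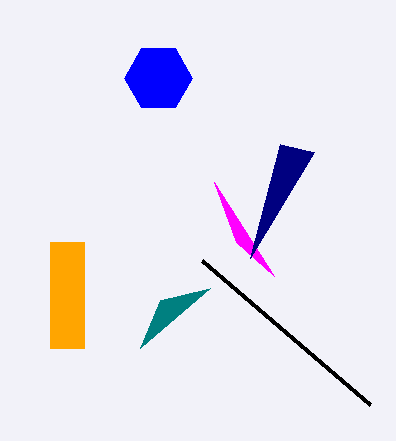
x2_1 = 140, y2_1 = 348, x2_2 = 274, y2_2 = 276, x0_3 = 202, y0_3 = 260, x_4 = 158, y_4 = 78, r_4 = 34, x0_5 = 50, y0_5 = 242, y1_5 = 348, x0_6 = 250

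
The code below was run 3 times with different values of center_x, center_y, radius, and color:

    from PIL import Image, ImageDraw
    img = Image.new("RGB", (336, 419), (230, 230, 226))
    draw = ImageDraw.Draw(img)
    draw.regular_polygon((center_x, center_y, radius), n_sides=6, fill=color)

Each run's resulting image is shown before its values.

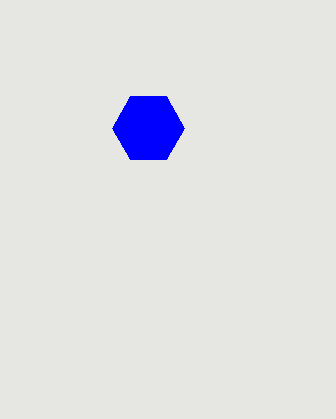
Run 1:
center_x = 148; center_y = 128; radius = 36; color = 'blue'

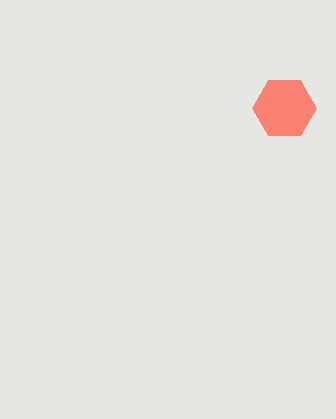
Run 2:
center_x = 284, center_y = 108, radius = 32, color = 'salmon'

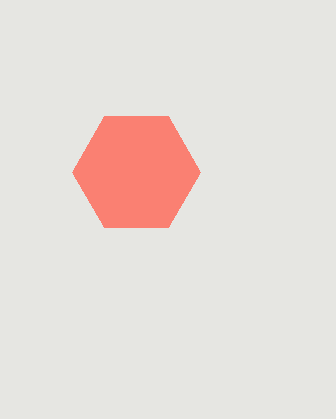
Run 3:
center_x = 136, center_y = 172, radius = 64, color = 'salmon'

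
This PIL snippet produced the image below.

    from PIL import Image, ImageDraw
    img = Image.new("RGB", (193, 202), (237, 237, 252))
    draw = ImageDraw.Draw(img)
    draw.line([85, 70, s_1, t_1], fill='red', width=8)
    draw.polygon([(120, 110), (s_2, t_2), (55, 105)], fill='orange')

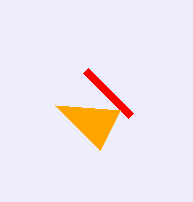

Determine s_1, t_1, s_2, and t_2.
s_1 = 130; t_1 = 115; s_2 = 100; t_2 = 150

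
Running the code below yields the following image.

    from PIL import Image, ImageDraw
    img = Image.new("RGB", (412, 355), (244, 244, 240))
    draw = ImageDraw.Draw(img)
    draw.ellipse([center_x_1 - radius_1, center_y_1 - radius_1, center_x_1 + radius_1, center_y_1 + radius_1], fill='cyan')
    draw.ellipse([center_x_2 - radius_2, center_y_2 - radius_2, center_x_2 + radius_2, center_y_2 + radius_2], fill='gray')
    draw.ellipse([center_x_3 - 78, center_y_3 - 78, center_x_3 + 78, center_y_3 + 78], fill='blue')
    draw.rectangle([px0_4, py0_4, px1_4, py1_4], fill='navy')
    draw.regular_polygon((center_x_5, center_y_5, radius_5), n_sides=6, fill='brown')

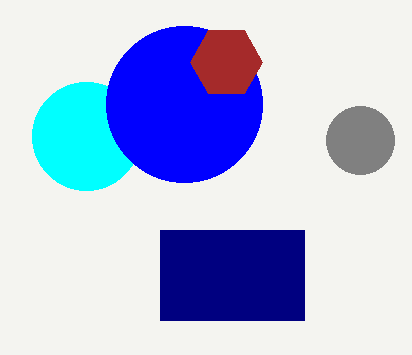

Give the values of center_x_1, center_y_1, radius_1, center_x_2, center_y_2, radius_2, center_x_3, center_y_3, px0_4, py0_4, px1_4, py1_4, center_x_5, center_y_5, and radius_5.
center_x_1 = 86
center_y_1 = 136
radius_1 = 54
center_x_2 = 360
center_y_2 = 140
radius_2 = 34
center_x_3 = 184
center_y_3 = 104
px0_4 = 160
py0_4 = 230
px1_4 = 304
py1_4 = 320
center_x_5 = 226
center_y_5 = 62
radius_5 = 36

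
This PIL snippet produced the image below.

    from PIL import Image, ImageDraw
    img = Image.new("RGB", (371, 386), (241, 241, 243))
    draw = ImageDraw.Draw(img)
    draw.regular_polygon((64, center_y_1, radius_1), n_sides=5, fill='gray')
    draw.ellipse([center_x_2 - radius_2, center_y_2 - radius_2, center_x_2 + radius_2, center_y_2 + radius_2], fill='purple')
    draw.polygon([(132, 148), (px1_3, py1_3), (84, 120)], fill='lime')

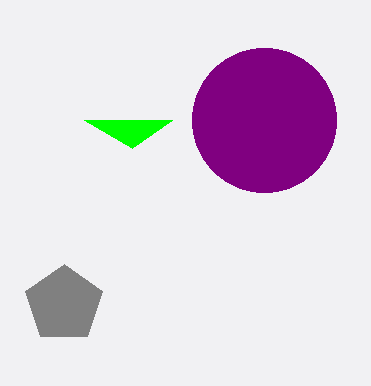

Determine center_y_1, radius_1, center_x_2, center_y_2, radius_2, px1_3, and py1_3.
center_y_1 = 304; radius_1 = 40; center_x_2 = 264; center_y_2 = 120; radius_2 = 72; px1_3 = 172; py1_3 = 120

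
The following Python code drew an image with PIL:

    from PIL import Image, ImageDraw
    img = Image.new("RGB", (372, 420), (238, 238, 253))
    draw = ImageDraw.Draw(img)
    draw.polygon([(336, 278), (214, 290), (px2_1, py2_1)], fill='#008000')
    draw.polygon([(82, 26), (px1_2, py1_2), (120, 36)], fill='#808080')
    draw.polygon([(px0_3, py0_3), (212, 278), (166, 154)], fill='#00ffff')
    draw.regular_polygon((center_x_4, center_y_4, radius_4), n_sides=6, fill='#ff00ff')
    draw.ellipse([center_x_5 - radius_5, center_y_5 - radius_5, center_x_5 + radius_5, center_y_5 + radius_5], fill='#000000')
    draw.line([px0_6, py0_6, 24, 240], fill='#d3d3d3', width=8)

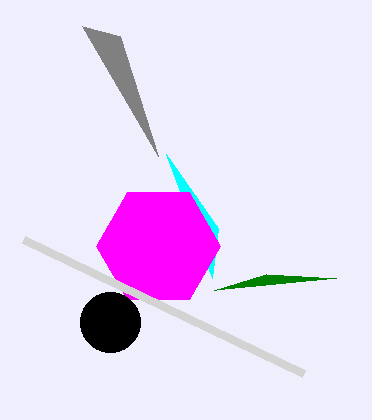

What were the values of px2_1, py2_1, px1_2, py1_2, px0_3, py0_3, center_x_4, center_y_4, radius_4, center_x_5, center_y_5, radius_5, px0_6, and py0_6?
px2_1 = 266; py2_1 = 274; px1_2 = 158; py1_2 = 156; px0_3 = 218; py0_3 = 228; center_x_4 = 158; center_y_4 = 246; radius_4 = 62; center_x_5 = 110; center_y_5 = 322; radius_5 = 30; px0_6 = 304; py0_6 = 374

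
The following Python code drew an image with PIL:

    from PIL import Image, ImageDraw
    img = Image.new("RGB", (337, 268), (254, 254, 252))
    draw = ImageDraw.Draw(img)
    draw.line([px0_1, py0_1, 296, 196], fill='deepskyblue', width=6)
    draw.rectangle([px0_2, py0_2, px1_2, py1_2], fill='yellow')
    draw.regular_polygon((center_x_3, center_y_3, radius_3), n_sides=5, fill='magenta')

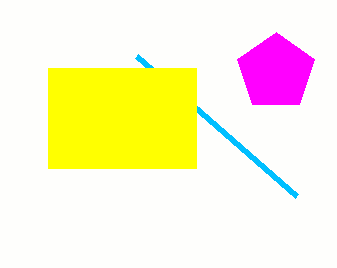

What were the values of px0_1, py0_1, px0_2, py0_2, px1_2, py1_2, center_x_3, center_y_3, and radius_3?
px0_1 = 136
py0_1 = 56
px0_2 = 48
py0_2 = 68
px1_2 = 196
py1_2 = 168
center_x_3 = 276
center_y_3 = 72
radius_3 = 40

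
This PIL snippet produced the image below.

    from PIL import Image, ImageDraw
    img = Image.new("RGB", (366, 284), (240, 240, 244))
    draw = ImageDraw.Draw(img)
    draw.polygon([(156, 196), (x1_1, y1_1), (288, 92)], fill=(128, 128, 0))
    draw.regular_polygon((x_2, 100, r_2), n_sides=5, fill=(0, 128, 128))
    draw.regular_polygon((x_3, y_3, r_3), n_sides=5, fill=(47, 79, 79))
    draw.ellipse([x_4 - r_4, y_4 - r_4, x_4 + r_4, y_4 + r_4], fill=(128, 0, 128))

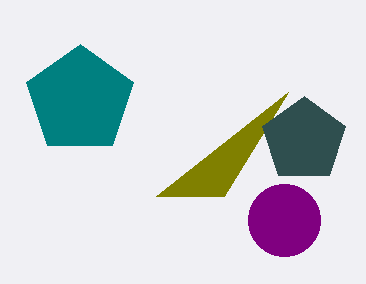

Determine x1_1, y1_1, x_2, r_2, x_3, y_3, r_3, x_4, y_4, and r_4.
x1_1 = 224
y1_1 = 196
x_2 = 80
r_2 = 56
x_3 = 304
y_3 = 140
r_3 = 44
x_4 = 284
y_4 = 220
r_4 = 36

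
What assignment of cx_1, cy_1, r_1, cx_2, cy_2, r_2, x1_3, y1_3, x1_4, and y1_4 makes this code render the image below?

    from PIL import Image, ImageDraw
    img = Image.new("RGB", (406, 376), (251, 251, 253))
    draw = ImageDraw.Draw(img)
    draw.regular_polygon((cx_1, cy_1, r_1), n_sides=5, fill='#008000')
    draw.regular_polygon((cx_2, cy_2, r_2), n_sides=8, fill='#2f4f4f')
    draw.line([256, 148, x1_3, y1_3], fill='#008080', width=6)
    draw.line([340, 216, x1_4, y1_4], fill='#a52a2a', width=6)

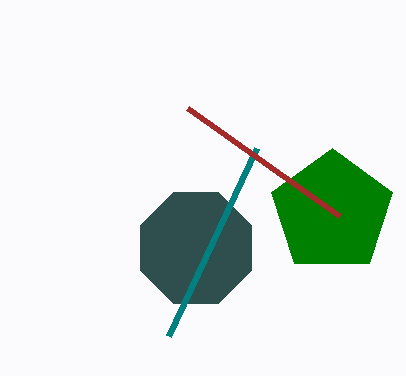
cx_1 = 332, cy_1 = 212, r_1 = 64, cx_2 = 196, cy_2 = 248, r_2 = 60, x1_3 = 168, y1_3 = 336, x1_4 = 188, y1_4 = 108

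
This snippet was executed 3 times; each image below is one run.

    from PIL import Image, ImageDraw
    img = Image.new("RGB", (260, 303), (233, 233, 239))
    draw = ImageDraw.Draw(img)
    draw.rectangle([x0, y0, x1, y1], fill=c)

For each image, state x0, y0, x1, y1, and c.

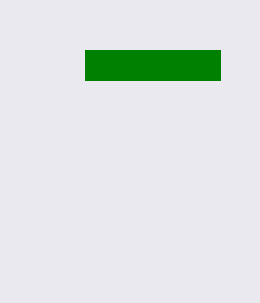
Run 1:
x0 = 85, y0 = 50, x1 = 220, y1 = 80, c = 'green'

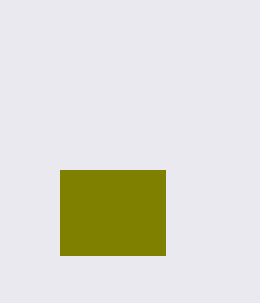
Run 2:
x0 = 60; y0 = 170; x1 = 165; y1 = 255; c = 'olive'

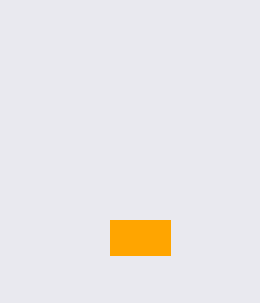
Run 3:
x0 = 110; y0 = 220; x1 = 170; y1 = 255; c = 'orange'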